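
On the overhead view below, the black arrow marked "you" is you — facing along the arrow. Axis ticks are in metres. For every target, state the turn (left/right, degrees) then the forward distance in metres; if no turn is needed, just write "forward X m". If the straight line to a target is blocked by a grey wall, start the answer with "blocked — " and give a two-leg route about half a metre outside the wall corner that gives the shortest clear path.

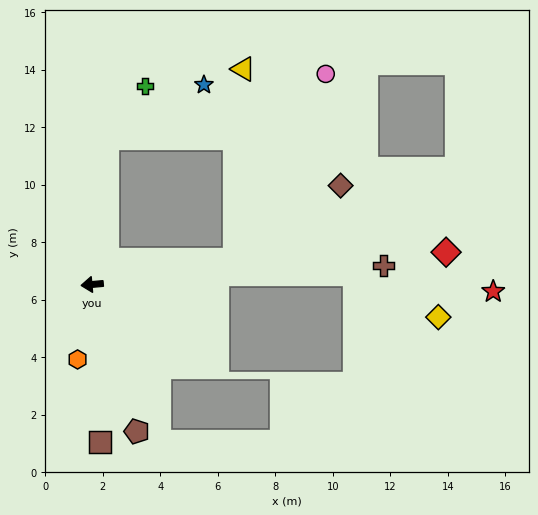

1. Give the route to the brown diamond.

blocked — turn right 175°, forward 5.0 m, then turn left 25°, forward 4.5 m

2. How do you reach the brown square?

turn left 88°, forward 5.5 m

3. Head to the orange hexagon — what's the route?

turn left 74°, forward 2.7 m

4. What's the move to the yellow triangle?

blocked — turn right 175°, forward 5.0 m, then turn left 77°, forward 6.6 m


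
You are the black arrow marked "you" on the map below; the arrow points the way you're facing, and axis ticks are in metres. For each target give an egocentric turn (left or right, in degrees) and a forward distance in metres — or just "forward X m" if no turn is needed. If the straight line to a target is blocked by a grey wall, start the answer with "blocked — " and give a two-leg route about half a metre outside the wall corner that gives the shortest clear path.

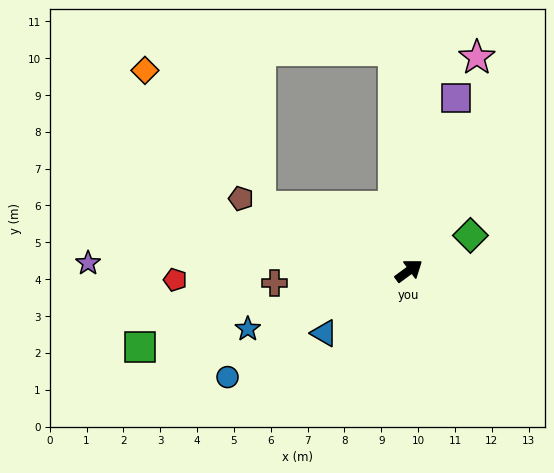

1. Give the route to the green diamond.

turn right 6°, forward 1.9 m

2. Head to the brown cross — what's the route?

turn left 149°, forward 3.7 m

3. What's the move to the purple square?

turn left 38°, forward 4.9 m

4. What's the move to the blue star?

turn left 164°, forward 4.6 m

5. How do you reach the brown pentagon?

turn left 120°, forward 5.0 m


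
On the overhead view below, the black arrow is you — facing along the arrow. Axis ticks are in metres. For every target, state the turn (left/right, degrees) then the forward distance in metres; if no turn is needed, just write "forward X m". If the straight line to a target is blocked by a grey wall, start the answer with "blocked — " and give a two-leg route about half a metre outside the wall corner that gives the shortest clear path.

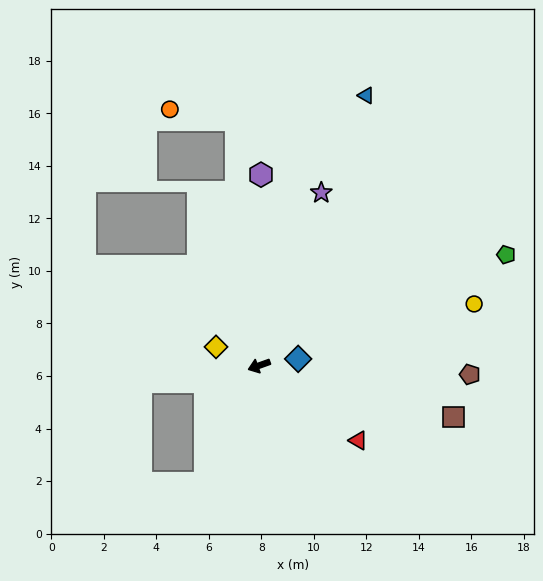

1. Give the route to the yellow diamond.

turn right 43°, forward 1.8 m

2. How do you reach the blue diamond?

turn left 170°, forward 1.5 m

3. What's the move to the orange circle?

blocked — turn right 104°, forward 9.4 m, then turn left 75°, forward 2.6 m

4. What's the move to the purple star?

turn right 129°, forward 7.0 m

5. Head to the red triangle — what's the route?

turn left 123°, forward 4.7 m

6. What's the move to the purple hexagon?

turn right 110°, forward 7.3 m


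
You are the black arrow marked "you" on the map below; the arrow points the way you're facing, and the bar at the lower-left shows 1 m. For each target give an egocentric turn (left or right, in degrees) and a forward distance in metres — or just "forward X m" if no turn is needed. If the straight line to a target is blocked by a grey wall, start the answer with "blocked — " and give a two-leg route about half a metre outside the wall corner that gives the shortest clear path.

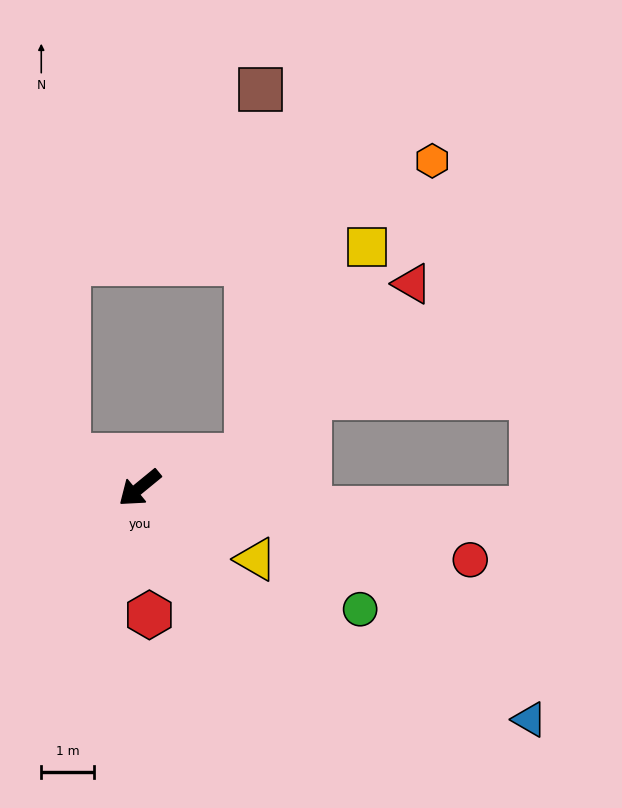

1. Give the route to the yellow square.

blocked — turn left 158°, forward 2.1 m, then turn left 43°, forward 4.6 m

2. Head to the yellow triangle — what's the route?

turn left 109°, forward 2.6 m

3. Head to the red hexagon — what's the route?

turn left 55°, forward 2.4 m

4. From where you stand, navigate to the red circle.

turn left 128°, forward 6.4 m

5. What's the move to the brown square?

blocked — turn left 158°, forward 2.1 m, then turn left 70°, forward 7.0 m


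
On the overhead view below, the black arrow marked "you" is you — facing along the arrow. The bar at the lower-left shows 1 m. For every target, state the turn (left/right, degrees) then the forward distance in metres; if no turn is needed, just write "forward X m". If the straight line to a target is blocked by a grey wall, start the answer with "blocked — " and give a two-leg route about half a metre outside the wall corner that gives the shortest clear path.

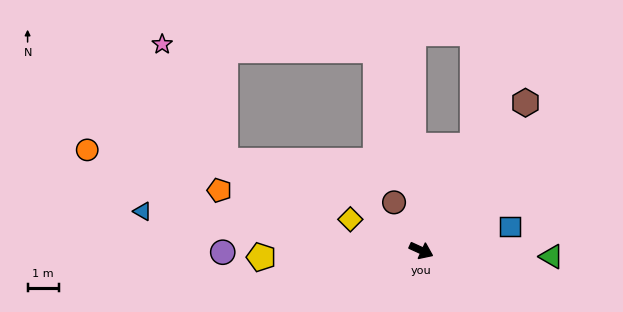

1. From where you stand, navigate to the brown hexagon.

turn left 79°, forward 5.8 m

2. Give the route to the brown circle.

turn left 144°, forward 1.8 m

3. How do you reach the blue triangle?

turn right 163°, forward 9.1 m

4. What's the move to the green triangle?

turn left 22°, forward 4.2 m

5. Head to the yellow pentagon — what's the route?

turn right 153°, forward 5.2 m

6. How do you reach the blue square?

turn left 40°, forward 3.0 m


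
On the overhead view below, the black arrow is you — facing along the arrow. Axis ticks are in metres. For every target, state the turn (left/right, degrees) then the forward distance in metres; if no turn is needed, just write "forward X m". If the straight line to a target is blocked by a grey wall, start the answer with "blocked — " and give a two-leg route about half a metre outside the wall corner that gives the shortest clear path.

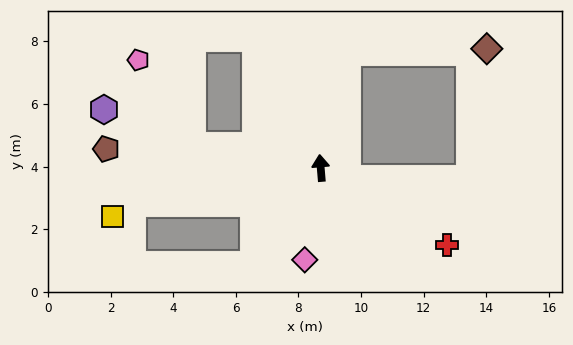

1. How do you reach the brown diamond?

blocked — turn right 18°, forward 3.8 m, then turn right 75°, forward 4.4 m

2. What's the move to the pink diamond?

turn left 165°, forward 3.0 m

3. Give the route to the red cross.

turn right 126°, forward 4.7 m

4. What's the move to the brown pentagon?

turn left 80°, forward 6.9 m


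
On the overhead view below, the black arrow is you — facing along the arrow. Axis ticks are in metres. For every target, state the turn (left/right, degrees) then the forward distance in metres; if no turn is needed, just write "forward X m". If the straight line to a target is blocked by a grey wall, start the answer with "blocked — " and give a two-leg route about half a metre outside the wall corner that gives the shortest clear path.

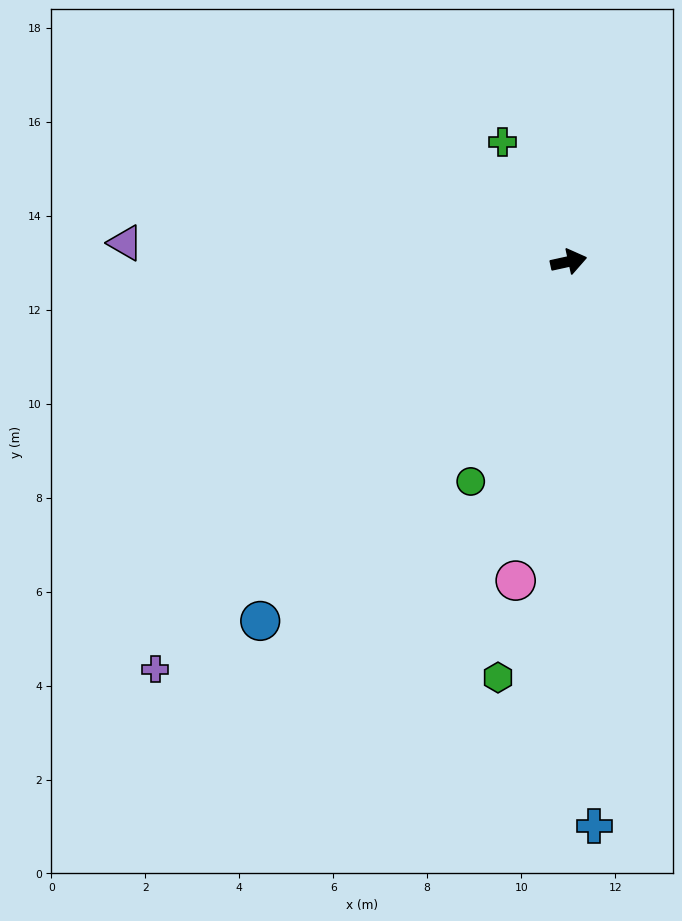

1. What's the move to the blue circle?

turn right 143°, forward 10.1 m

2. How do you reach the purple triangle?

turn left 165°, forward 9.4 m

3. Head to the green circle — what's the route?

turn right 126°, forward 5.1 m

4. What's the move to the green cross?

turn left 107°, forward 2.9 m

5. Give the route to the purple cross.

turn right 148°, forward 12.4 m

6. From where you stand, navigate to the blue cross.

turn right 100°, forward 12.0 m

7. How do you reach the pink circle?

turn right 112°, forward 6.9 m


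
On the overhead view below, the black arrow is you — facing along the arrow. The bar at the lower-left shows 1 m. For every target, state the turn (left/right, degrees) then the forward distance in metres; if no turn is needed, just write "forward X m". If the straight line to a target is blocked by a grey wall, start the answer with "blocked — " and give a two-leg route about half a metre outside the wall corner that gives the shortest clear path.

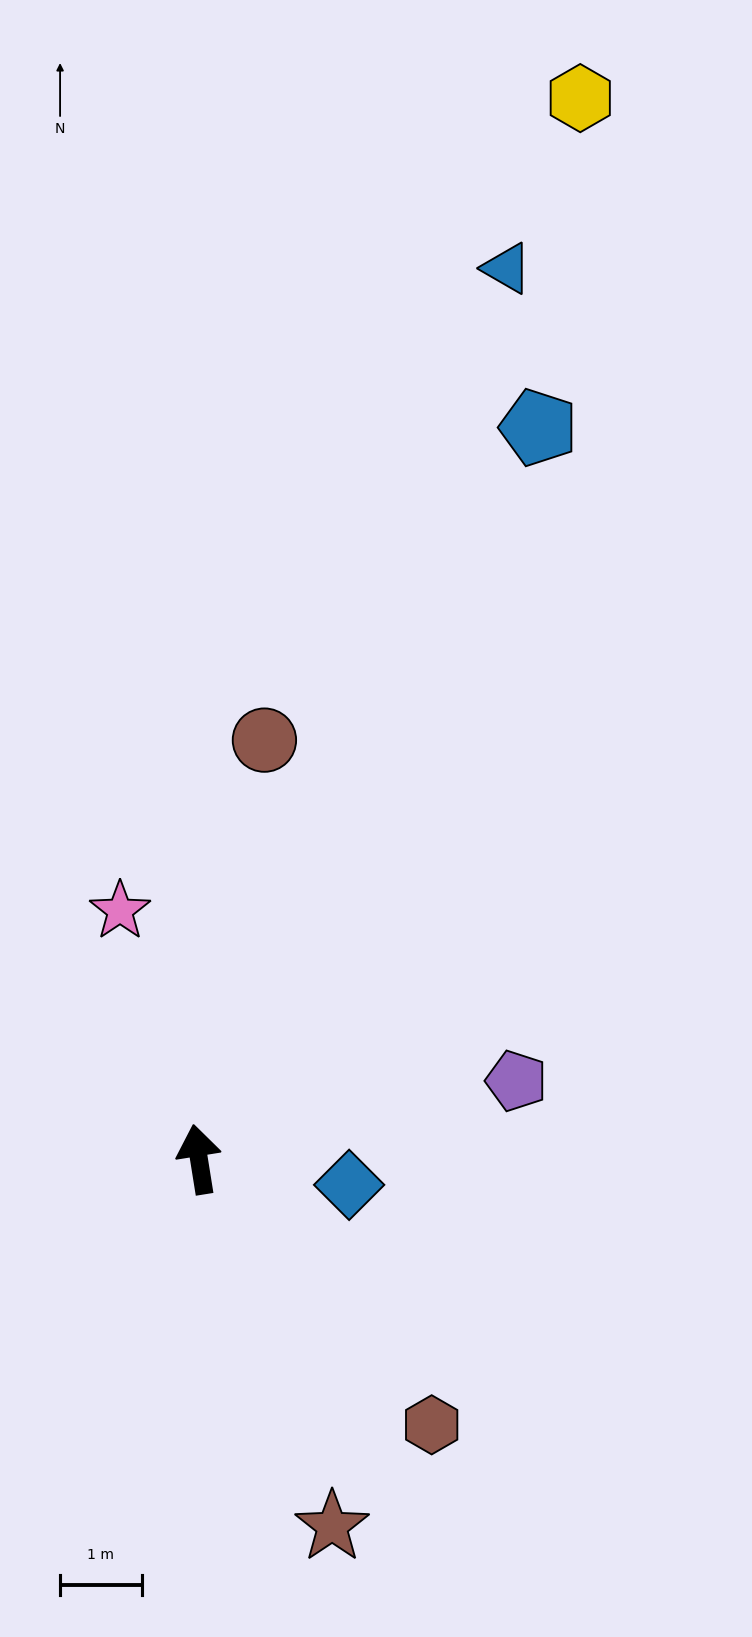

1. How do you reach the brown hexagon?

turn right 148°, forward 4.3 m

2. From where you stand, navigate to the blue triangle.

turn right 28°, forward 11.6 m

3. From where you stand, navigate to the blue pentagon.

turn right 34°, forward 9.9 m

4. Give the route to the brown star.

turn right 169°, forward 4.8 m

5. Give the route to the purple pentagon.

turn right 85°, forward 4.0 m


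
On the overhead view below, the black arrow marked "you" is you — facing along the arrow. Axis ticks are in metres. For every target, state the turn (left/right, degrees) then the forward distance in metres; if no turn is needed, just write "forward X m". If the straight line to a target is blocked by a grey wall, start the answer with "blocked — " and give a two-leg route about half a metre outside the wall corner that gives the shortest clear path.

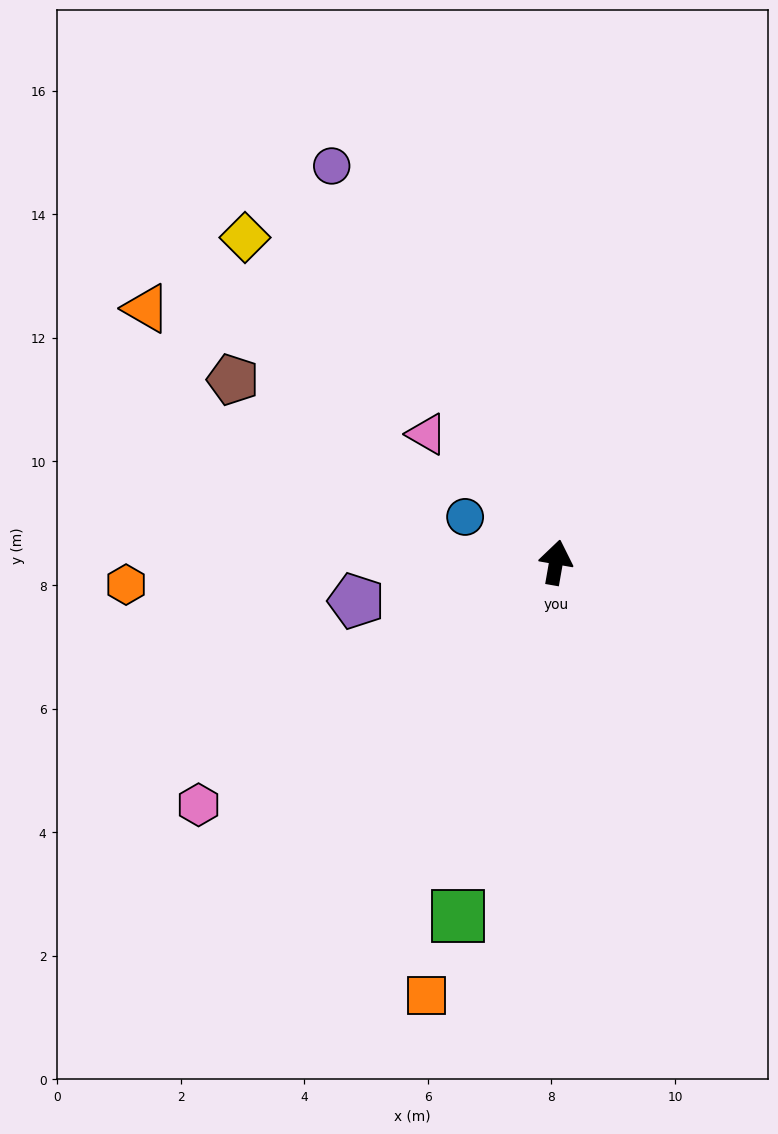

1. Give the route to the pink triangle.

turn left 55°, forward 2.9 m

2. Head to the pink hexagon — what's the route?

turn left 134°, forward 7.0 m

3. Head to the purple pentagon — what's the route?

turn left 111°, forward 3.3 m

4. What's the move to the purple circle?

turn left 39°, forward 7.4 m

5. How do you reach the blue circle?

turn left 73°, forward 1.6 m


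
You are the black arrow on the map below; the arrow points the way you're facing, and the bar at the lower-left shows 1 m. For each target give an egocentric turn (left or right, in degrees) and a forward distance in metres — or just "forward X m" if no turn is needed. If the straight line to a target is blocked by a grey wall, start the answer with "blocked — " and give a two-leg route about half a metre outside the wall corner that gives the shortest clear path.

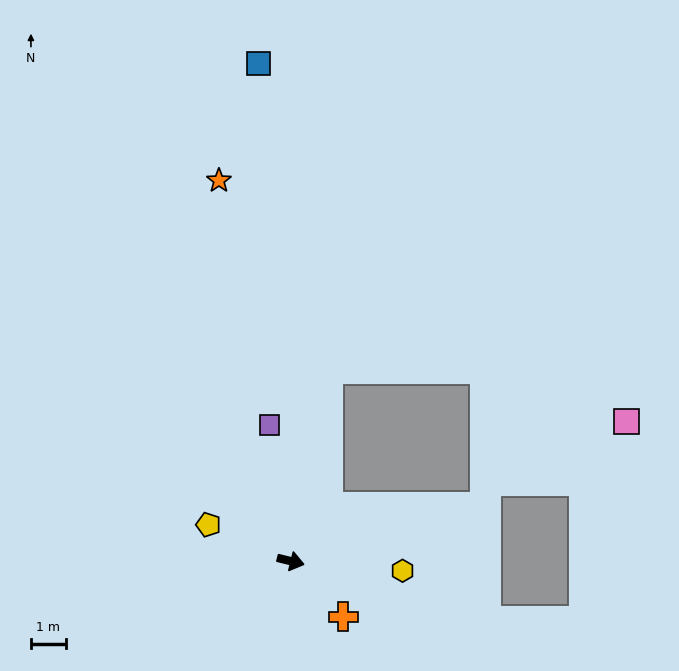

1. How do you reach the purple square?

turn left 113°, forward 3.9 m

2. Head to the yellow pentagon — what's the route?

turn left 170°, forward 2.6 m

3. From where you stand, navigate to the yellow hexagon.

turn left 9°, forward 3.2 m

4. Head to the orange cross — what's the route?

turn right 33°, forward 2.2 m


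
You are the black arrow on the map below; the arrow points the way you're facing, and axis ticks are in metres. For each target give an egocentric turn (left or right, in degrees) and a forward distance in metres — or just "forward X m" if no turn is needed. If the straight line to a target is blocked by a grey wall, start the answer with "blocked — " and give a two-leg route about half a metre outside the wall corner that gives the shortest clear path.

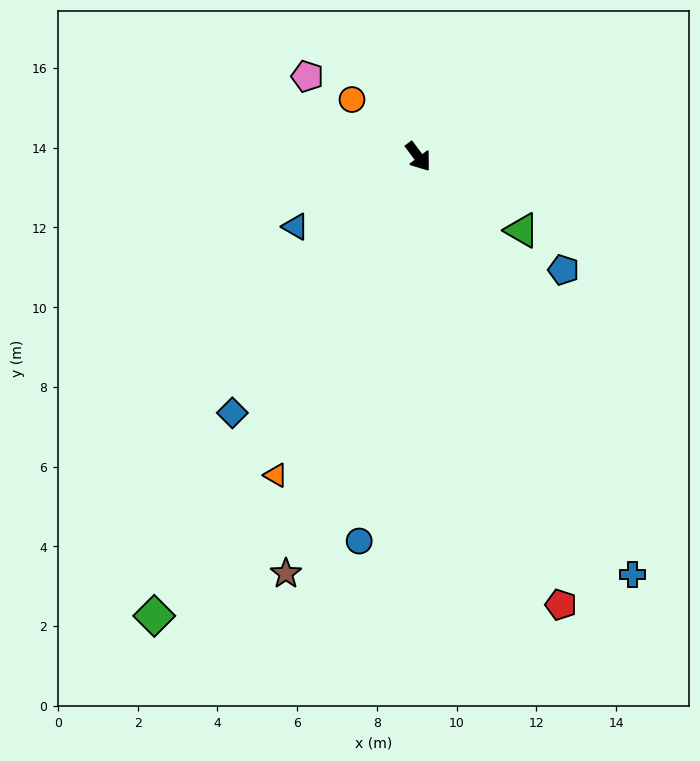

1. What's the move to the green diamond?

turn right 67°, forward 13.3 m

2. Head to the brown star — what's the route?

turn right 54°, forward 11.0 m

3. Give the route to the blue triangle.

turn right 97°, forward 3.5 m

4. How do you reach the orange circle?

turn right 168°, forward 2.2 m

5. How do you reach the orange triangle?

turn right 61°, forward 8.8 m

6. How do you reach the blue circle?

turn right 46°, forward 9.8 m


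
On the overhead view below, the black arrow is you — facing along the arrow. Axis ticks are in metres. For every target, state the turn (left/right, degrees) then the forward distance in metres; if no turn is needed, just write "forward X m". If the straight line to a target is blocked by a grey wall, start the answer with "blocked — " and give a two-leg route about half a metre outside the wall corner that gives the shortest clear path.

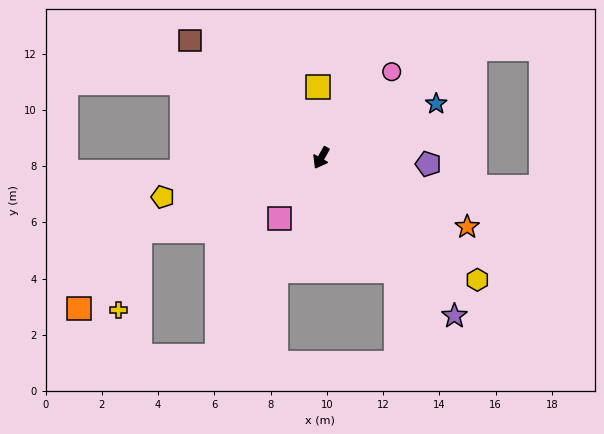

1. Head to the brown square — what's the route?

turn right 103°, forward 6.2 m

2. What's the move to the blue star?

turn left 144°, forward 4.5 m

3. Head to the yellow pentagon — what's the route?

turn right 47°, forward 5.8 m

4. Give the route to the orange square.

blocked — turn right 39°, forward 6.9 m, then turn left 30°, forward 3.5 m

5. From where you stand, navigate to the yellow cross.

blocked — turn right 39°, forward 6.9 m, then turn left 53°, forward 2.9 m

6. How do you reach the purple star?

turn left 69°, forward 7.4 m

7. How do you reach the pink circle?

turn left 170°, forward 4.0 m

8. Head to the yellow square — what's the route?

turn right 148°, forward 2.5 m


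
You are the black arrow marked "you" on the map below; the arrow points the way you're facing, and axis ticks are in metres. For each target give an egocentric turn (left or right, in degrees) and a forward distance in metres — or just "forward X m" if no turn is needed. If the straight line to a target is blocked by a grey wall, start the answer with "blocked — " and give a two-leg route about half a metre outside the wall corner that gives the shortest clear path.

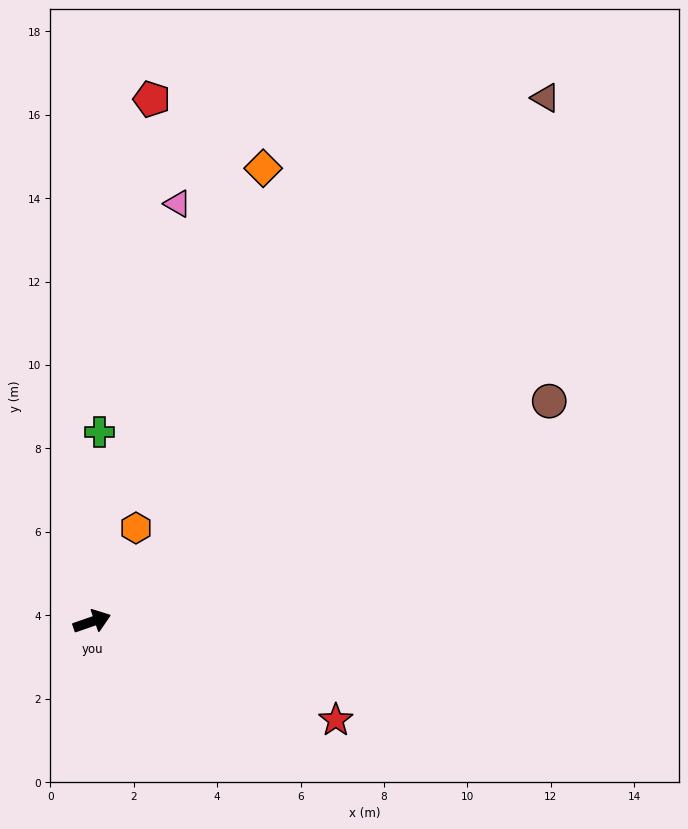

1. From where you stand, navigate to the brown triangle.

turn left 30°, forward 16.6 m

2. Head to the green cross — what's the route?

turn left 69°, forward 4.5 m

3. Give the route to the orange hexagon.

turn left 46°, forward 2.5 m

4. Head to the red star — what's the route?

turn right 41°, forward 6.3 m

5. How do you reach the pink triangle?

turn left 59°, forward 10.2 m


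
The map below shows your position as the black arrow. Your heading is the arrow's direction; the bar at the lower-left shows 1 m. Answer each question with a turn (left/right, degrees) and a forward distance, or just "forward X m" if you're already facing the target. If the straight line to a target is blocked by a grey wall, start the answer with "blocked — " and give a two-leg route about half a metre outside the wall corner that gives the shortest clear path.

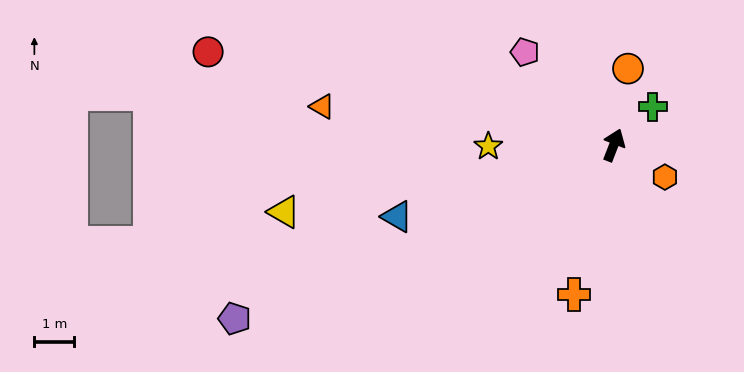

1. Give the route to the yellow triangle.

turn left 123°, forward 8.4 m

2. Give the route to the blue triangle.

turn left 130°, forward 5.7 m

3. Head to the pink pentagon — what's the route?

turn left 65°, forward 3.2 m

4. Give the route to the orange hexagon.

turn right 101°, forward 1.5 m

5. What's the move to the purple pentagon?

turn left 136°, forward 10.5 m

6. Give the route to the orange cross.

turn right 174°, forward 3.9 m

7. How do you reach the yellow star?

turn left 112°, forward 3.1 m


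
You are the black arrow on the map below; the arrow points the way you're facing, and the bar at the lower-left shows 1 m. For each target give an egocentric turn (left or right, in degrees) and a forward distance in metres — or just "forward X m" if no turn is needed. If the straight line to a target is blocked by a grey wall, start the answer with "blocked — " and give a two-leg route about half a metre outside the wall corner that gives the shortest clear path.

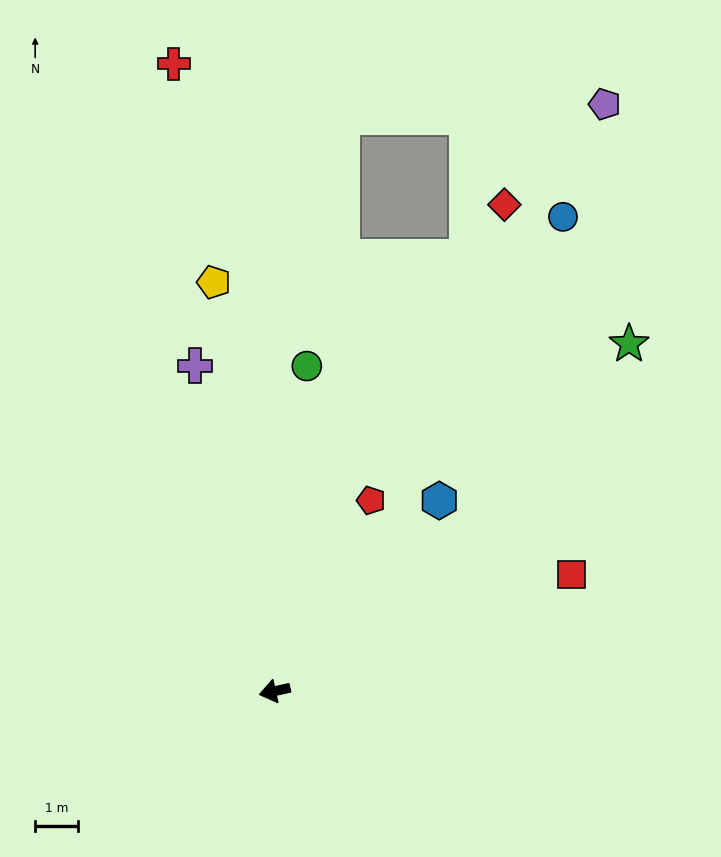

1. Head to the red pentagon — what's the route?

turn right 129°, forward 5.0 m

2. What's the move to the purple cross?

turn right 89°, forward 7.9 m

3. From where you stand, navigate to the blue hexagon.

turn right 143°, forward 5.9 m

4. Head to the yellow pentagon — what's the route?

turn right 94°, forward 9.7 m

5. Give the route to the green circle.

turn right 108°, forward 7.7 m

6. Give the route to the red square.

turn right 171°, forward 7.5 m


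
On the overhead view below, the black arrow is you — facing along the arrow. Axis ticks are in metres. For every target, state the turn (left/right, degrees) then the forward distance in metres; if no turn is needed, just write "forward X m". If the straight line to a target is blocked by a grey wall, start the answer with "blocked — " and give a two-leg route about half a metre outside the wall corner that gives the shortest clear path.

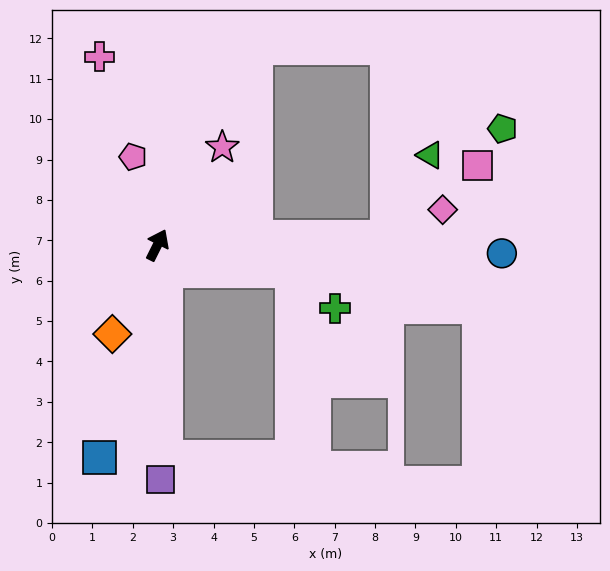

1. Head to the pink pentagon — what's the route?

turn left 42°, forward 2.3 m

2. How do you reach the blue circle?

turn right 65°, forward 8.5 m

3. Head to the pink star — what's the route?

turn right 7°, forward 2.9 m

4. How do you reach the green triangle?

blocked — turn right 62°, forward 5.7 m, then turn left 60°, forward 2.3 m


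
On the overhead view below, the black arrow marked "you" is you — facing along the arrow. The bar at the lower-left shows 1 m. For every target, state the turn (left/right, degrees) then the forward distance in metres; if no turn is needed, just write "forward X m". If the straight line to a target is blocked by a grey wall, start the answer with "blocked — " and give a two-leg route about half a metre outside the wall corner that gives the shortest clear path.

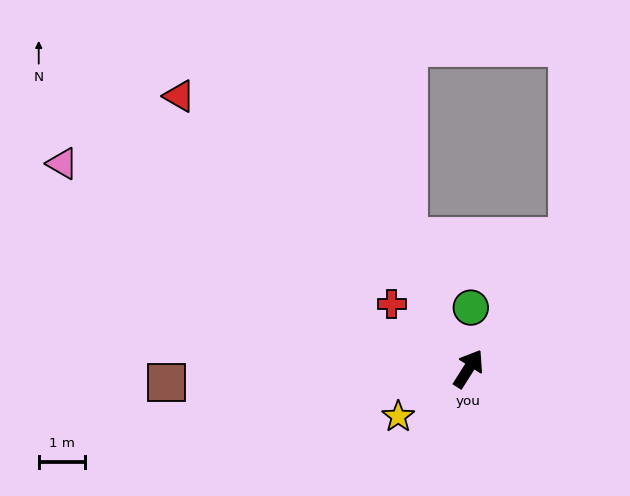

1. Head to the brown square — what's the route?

turn left 125°, forward 6.5 m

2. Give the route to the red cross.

turn left 82°, forward 2.2 m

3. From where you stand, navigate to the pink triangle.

turn left 96°, forward 9.8 m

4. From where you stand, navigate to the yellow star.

turn left 157°, forward 1.8 m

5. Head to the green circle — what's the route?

turn left 30°, forward 1.3 m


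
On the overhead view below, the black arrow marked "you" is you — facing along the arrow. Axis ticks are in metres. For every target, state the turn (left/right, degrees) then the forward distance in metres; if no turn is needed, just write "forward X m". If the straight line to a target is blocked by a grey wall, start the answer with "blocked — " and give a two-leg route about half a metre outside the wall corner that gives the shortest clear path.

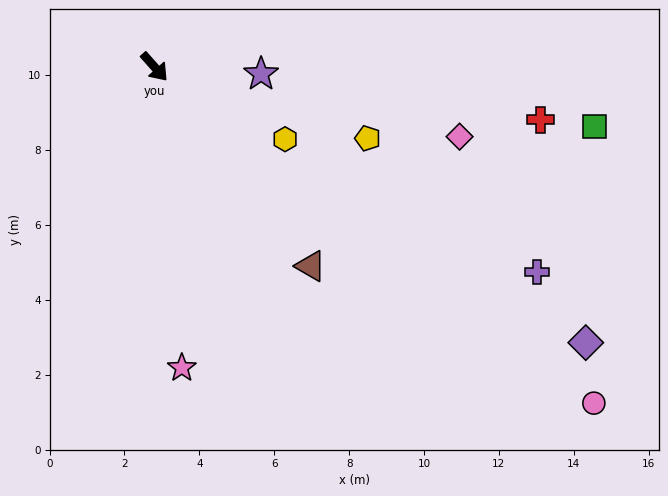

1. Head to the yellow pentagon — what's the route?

turn left 30°, forward 6.0 m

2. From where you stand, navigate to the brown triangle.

turn right 3°, forward 6.8 m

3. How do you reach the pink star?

turn right 36°, forward 8.1 m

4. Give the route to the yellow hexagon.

turn left 19°, forward 4.0 m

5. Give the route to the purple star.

turn left 45°, forward 2.9 m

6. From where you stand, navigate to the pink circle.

turn left 11°, forward 14.8 m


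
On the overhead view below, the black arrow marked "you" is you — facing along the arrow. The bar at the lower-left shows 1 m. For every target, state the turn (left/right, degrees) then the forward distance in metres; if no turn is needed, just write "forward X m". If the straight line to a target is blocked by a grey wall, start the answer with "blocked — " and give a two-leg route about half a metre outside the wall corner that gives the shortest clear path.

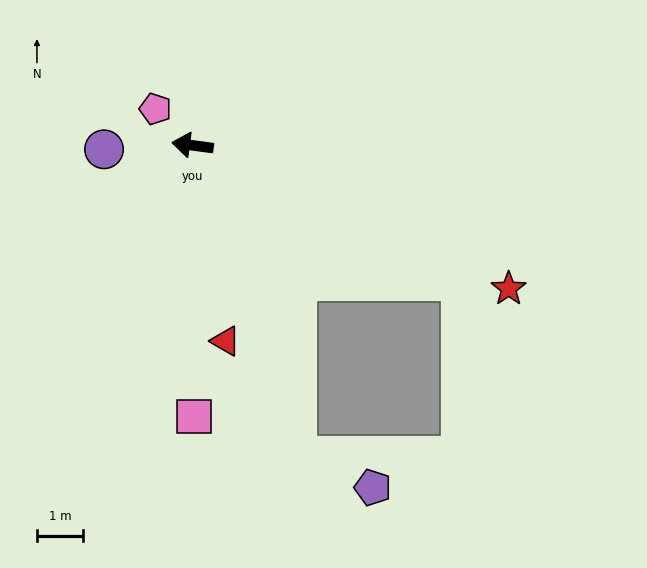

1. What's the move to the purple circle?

turn left 10°, forward 1.9 m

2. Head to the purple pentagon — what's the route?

blocked — turn left 116°, forward 7.1 m, then turn left 49°, forward 1.8 m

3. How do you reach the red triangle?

turn left 107°, forward 4.3 m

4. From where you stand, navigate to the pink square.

turn left 98°, forward 5.9 m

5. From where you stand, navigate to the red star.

turn left 163°, forward 7.5 m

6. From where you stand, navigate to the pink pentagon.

turn right 37°, forward 1.1 m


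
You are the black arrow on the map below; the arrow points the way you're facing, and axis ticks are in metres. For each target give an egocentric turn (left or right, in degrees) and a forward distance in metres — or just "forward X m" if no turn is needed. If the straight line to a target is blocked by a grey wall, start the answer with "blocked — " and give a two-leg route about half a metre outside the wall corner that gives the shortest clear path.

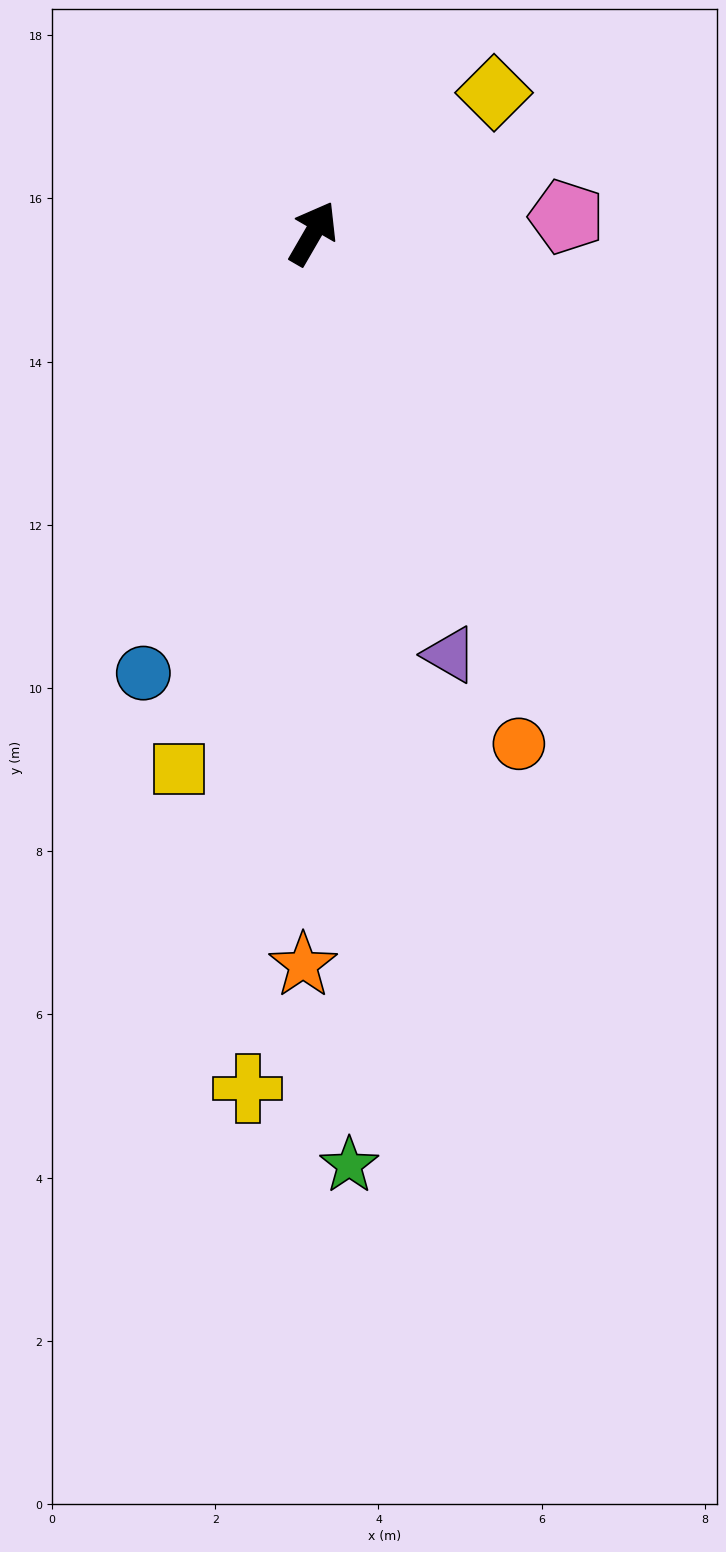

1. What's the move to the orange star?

turn right 151°, forward 9.0 m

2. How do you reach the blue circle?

turn right 171°, forward 5.8 m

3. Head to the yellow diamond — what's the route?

turn right 22°, forward 2.8 m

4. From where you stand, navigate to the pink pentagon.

turn right 56°, forward 3.1 m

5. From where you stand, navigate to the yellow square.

turn right 164°, forward 6.8 m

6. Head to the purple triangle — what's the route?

turn right 132°, forward 5.4 m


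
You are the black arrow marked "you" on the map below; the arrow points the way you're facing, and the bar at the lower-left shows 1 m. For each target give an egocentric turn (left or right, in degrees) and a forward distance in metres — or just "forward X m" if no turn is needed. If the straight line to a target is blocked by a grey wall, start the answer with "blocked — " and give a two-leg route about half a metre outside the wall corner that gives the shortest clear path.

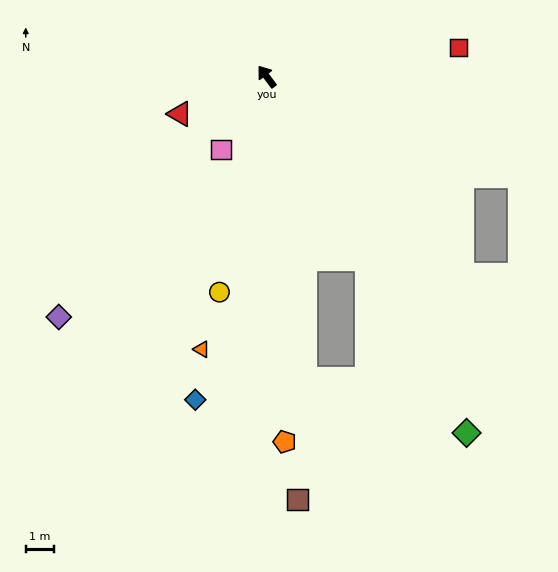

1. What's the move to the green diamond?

turn left 172°, forward 14.6 m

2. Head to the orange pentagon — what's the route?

turn left 146°, forward 13.1 m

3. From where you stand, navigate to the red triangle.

turn left 76°, forward 3.4 m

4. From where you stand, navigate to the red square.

turn right 118°, forward 6.9 m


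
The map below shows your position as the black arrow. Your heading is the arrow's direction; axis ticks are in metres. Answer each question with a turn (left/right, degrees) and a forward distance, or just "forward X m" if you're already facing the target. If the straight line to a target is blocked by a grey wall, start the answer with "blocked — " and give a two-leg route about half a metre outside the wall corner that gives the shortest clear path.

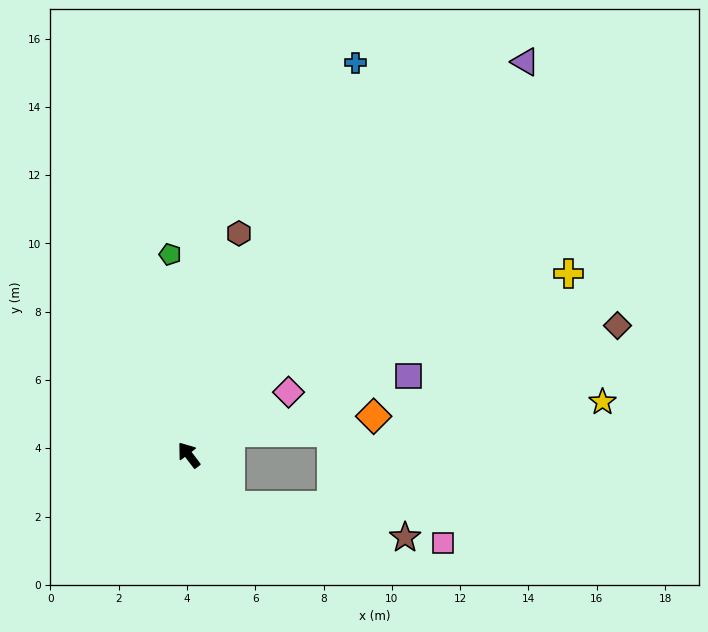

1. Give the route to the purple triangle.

turn right 78°, forward 15.2 m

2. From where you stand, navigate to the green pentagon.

turn right 32°, forward 5.9 m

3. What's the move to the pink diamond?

turn right 95°, forward 3.5 m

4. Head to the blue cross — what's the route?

turn right 60°, forward 12.5 m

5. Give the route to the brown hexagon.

turn right 50°, forward 6.7 m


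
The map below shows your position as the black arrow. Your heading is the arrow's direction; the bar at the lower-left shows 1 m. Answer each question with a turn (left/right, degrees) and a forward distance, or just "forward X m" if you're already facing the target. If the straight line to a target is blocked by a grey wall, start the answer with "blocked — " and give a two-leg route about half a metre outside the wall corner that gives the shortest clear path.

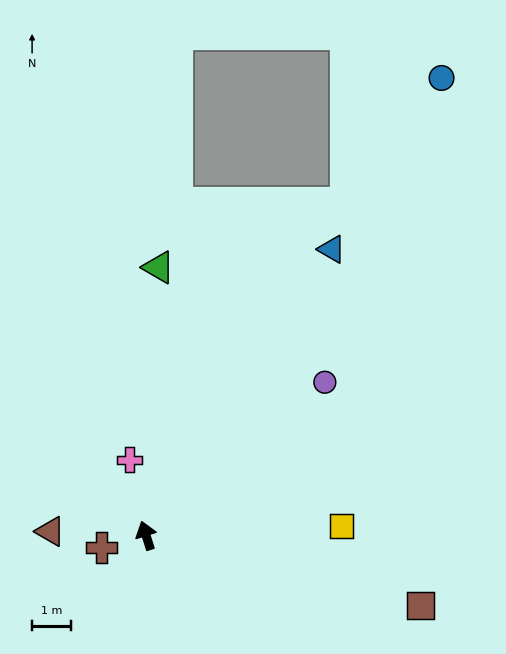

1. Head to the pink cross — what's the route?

turn right 5°, forward 2.0 m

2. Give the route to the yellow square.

turn right 105°, forward 5.1 m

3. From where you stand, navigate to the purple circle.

turn right 67°, forward 6.1 m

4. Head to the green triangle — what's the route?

turn right 20°, forward 7.0 m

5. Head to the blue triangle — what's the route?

turn right 50°, forward 8.8 m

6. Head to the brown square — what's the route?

turn right 122°, forward 7.3 m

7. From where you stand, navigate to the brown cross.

turn left 88°, forward 1.2 m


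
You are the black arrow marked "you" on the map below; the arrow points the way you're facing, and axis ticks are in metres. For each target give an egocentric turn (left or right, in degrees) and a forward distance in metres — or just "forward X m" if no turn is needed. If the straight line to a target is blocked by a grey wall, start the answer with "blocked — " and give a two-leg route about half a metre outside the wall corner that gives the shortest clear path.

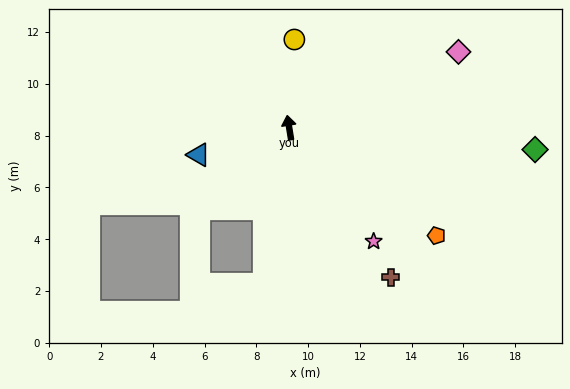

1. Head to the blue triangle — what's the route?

turn left 98°, forward 3.7 m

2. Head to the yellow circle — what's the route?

turn right 13°, forward 3.4 m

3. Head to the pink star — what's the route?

turn right 153°, forward 5.5 m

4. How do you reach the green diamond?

turn right 104°, forward 9.5 m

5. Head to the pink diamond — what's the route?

turn right 75°, forward 7.2 m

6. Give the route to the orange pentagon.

turn right 135°, forward 7.1 m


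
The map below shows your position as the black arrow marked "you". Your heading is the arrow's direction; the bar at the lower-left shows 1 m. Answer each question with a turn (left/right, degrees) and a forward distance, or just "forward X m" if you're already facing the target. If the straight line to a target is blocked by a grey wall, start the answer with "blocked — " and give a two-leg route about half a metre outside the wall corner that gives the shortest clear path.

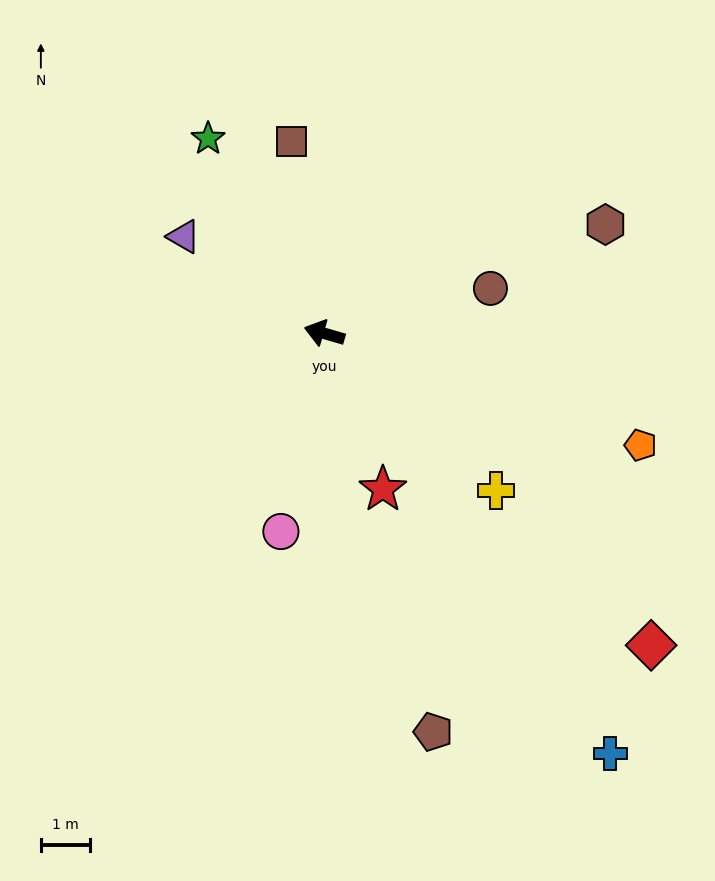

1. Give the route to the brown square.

turn right 64°, forward 3.9 m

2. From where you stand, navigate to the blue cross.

turn left 140°, forward 10.2 m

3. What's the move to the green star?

turn right 43°, forward 4.6 m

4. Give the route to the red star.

turn left 127°, forward 3.4 m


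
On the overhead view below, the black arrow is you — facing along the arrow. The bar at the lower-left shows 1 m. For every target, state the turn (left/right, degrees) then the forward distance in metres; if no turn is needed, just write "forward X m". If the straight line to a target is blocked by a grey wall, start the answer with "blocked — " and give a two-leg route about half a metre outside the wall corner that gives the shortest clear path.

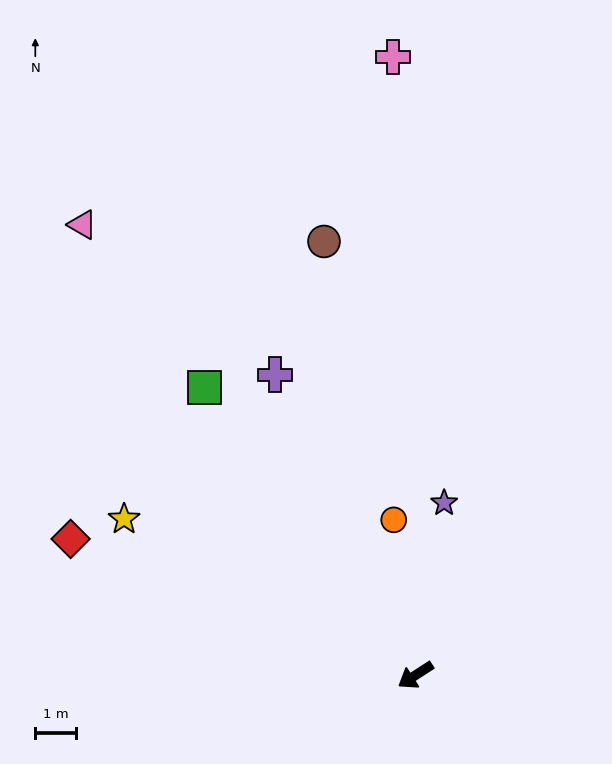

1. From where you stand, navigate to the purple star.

turn right 132°, forward 4.2 m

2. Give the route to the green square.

turn right 87°, forward 8.7 m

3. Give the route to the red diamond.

turn right 54°, forward 9.0 m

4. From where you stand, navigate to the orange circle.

turn right 115°, forward 3.8 m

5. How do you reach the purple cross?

turn right 98°, forward 8.1 m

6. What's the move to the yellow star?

turn right 61°, forward 8.0 m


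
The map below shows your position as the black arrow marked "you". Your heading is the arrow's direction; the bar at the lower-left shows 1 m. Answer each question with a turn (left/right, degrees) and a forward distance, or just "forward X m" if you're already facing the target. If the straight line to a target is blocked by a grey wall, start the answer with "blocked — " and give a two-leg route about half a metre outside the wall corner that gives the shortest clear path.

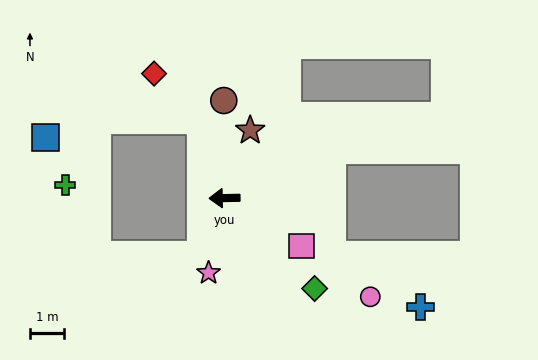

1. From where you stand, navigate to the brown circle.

turn right 91°, forward 2.8 m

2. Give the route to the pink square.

turn left 147°, forward 2.6 m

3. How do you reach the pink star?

turn left 77°, forward 2.2 m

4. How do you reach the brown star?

turn right 112°, forward 2.1 m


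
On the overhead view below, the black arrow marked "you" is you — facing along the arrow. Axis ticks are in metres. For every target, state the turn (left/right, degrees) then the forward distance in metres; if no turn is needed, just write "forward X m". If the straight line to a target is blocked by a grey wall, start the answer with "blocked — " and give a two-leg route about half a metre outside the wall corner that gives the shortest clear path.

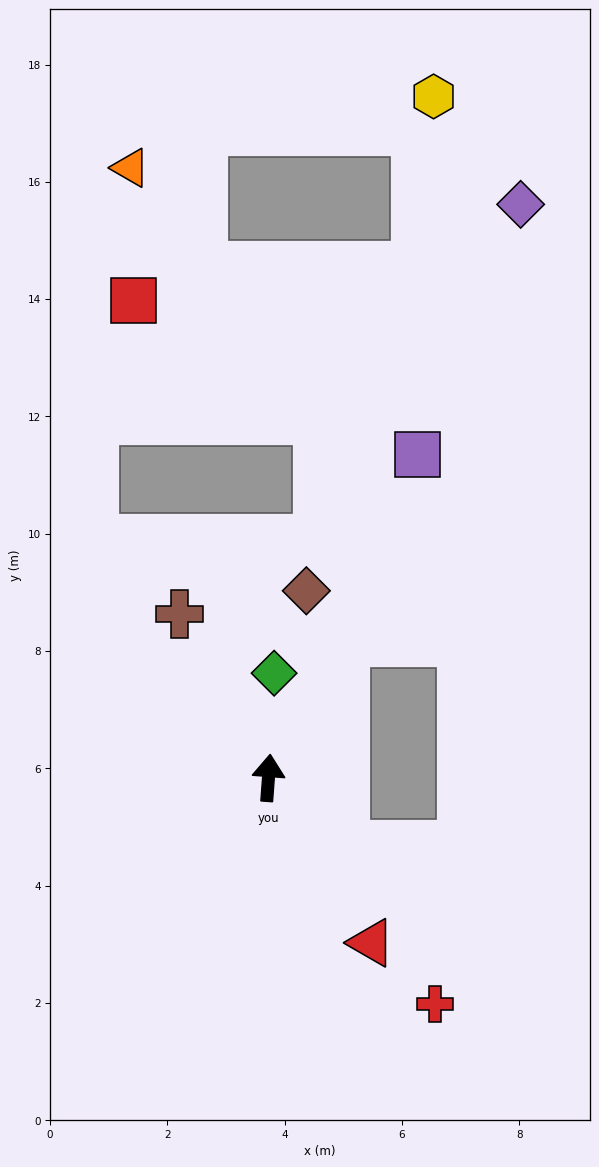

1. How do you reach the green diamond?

forward 1.8 m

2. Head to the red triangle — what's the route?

turn right 144°, forward 3.3 m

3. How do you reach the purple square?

turn right 21°, forward 6.1 m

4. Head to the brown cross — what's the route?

turn left 33°, forward 3.2 m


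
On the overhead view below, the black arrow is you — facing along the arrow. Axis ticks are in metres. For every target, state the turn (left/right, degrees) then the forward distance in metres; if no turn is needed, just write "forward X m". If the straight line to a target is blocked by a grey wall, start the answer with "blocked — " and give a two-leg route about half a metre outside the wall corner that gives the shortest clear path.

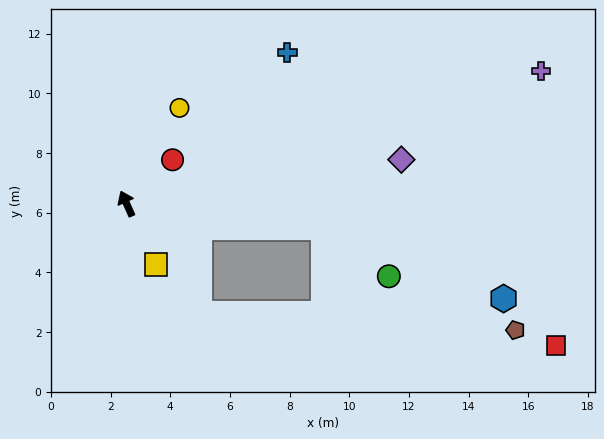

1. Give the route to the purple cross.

turn right 96°, forward 14.6 m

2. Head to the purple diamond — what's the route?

turn right 105°, forward 9.3 m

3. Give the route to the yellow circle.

turn right 53°, forward 3.7 m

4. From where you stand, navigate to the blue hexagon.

blocked — turn right 121°, forward 6.6 m, then turn right 15°, forward 6.5 m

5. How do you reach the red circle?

turn right 71°, forward 2.1 m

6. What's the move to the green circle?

blocked — turn right 121°, forward 6.6 m, then turn right 30°, forward 2.7 m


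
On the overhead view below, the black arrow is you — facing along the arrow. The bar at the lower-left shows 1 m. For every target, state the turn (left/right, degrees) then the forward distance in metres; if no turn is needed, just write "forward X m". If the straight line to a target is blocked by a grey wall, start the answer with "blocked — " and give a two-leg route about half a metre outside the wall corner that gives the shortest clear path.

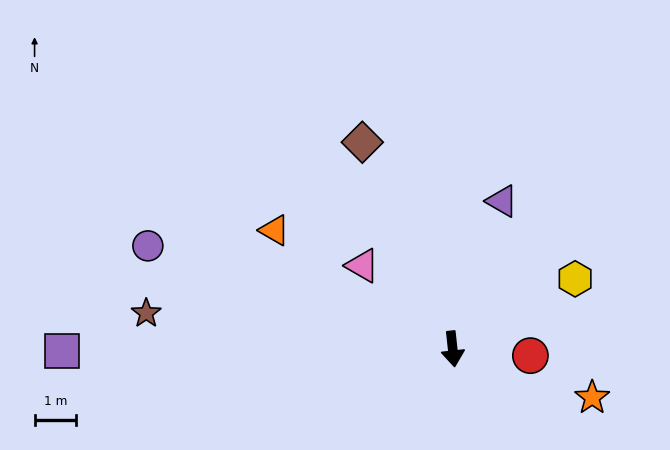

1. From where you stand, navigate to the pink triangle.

turn right 139°, forward 3.0 m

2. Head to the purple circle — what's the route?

turn right 115°, forward 7.7 m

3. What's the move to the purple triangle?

turn left 155°, forward 3.8 m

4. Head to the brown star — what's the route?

turn right 103°, forward 7.4 m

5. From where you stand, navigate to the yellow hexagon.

turn left 114°, forward 3.4 m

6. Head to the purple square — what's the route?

turn right 96°, forward 9.4 m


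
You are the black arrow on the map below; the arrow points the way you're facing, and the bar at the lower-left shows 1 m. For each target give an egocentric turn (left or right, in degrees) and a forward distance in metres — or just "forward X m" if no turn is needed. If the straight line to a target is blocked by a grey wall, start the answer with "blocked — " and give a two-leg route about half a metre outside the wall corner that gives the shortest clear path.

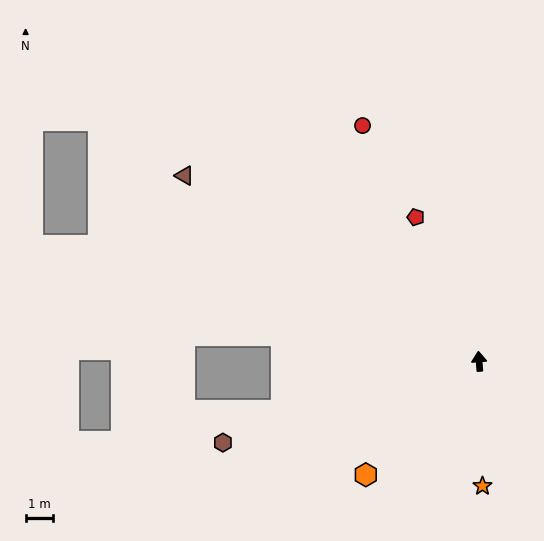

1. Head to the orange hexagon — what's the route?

turn left 131°, forward 6.0 m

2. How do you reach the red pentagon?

turn left 19°, forward 5.8 m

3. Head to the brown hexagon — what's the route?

turn left 103°, forward 10.0 m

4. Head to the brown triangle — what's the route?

turn left 53°, forward 12.9 m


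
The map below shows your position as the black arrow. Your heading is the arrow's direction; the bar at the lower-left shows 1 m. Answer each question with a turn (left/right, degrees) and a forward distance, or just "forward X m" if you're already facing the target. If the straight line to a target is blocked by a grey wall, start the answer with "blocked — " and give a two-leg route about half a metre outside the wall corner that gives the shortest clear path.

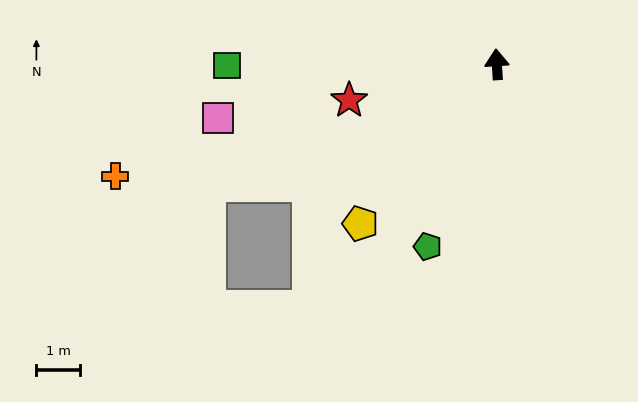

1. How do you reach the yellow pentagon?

turn left 136°, forward 4.8 m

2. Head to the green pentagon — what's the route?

turn left 156°, forward 4.5 m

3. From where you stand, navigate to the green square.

turn left 87°, forward 6.2 m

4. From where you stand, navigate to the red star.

turn left 100°, forward 3.5 m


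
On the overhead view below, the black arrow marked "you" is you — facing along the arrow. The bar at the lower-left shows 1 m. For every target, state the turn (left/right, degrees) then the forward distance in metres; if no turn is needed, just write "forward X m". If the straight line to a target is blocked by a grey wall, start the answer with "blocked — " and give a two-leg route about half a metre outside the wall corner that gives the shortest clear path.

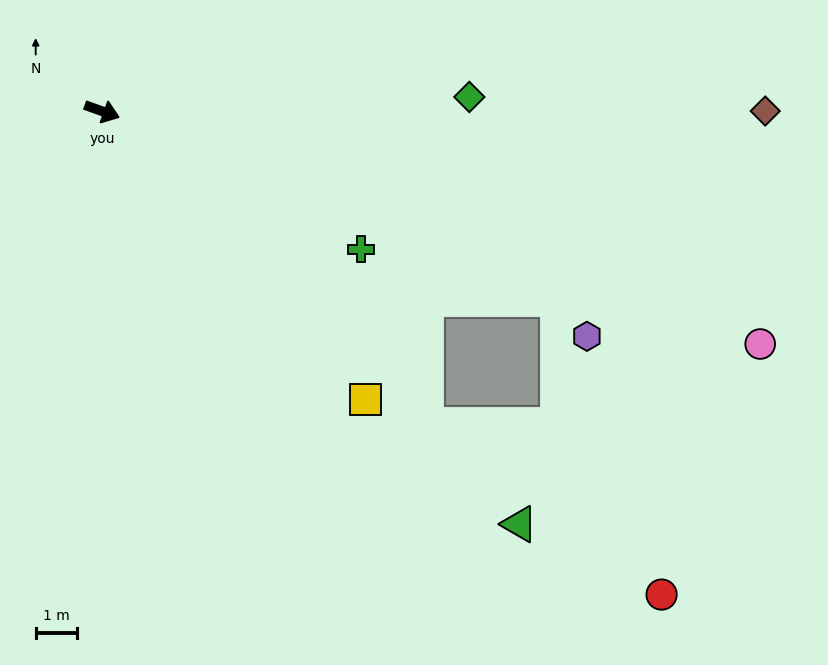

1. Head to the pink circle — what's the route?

forward 17.1 m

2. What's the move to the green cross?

turn right 8°, forward 7.2 m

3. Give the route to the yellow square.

turn right 28°, forward 9.5 m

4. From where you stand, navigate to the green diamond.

turn left 22°, forward 9.0 m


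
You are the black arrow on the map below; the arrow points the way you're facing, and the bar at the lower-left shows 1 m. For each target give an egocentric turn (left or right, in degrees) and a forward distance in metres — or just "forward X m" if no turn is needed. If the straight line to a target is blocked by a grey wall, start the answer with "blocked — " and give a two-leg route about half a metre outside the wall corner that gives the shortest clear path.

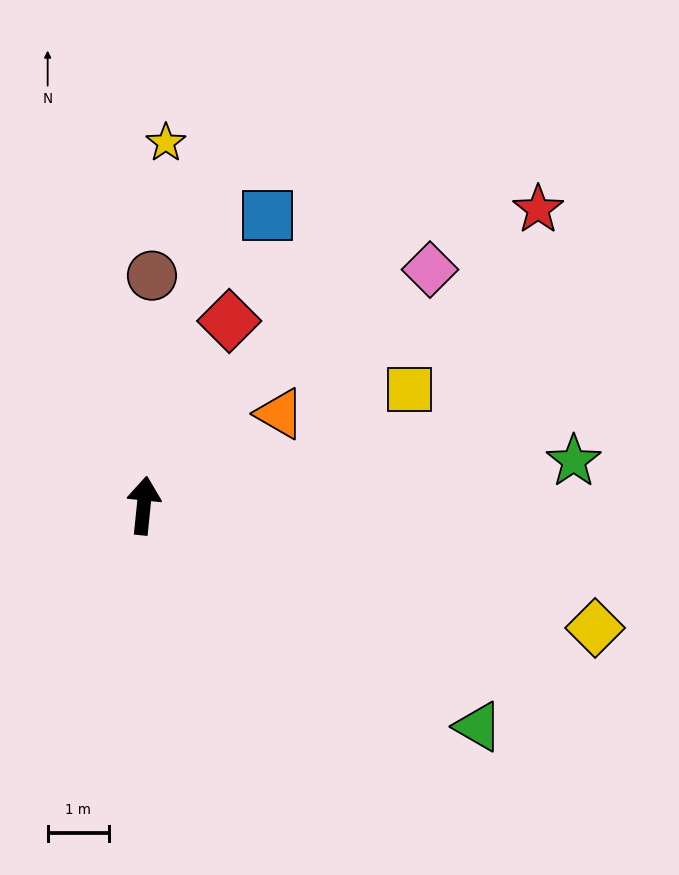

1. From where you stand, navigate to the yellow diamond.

turn right 99°, forward 7.6 m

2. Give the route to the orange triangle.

turn right 50°, forward 2.7 m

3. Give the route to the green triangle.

turn right 118°, forward 6.5 m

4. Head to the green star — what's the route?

turn right 78°, forward 7.0 m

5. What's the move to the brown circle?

turn left 4°, forward 3.7 m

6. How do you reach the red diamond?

turn right 19°, forward 3.3 m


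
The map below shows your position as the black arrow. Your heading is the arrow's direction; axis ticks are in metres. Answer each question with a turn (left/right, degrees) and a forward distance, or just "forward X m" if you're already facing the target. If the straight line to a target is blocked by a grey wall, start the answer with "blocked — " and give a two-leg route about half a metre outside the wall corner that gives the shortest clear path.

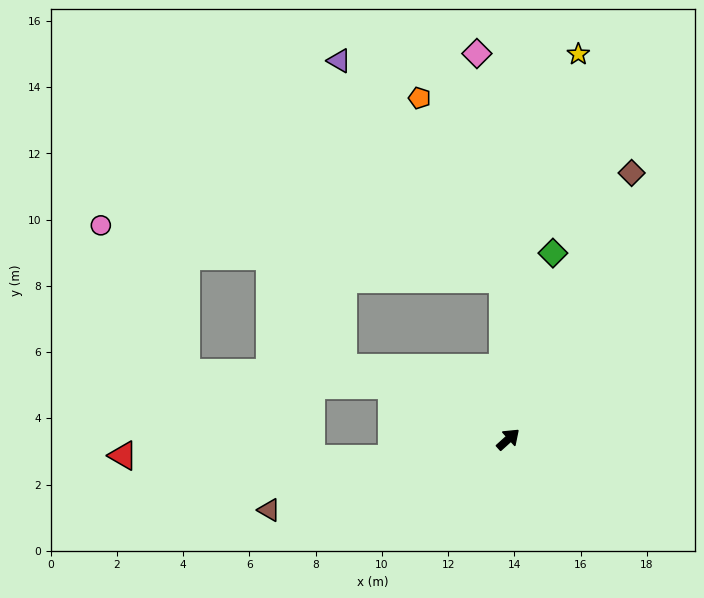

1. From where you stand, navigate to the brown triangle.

turn left 154°, forward 7.5 m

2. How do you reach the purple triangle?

blocked — turn left 50°, forward 4.9 m, then turn left 35°, forward 8.2 m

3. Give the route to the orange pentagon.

blocked — turn left 50°, forward 4.9 m, then turn left 23°, forward 6.0 m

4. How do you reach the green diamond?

turn left 34°, forward 5.8 m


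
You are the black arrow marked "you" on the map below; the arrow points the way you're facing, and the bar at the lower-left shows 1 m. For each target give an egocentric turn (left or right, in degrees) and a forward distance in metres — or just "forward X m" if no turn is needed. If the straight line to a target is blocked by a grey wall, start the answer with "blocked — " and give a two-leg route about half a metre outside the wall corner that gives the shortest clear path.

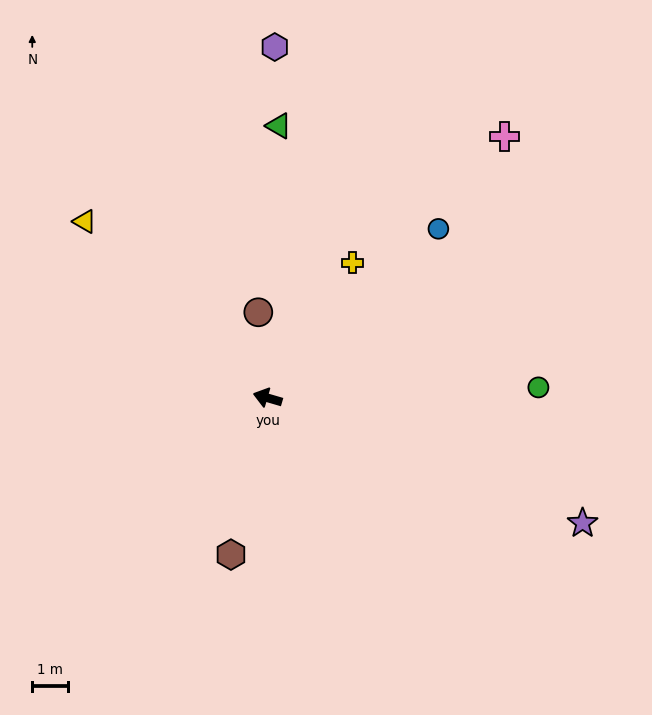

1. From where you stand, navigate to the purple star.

turn left 175°, forward 9.5 m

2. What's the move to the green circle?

turn right 162°, forward 7.6 m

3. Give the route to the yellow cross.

turn right 106°, forward 4.5 m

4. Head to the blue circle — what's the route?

turn right 119°, forward 6.7 m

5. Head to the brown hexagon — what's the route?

turn left 93°, forward 4.5 m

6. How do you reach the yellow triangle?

turn right 28°, forward 7.1 m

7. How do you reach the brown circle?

turn right 68°, forward 2.4 m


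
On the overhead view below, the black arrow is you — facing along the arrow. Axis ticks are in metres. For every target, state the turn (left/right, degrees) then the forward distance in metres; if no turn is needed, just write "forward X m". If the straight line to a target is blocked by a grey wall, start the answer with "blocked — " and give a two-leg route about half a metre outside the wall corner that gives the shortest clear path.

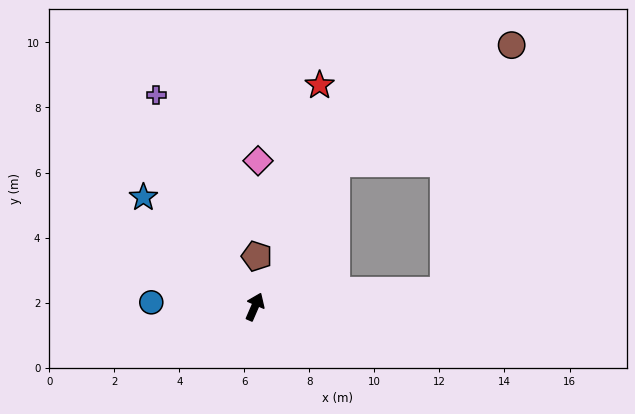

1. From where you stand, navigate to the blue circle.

turn left 111°, forward 3.2 m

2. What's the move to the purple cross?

turn left 48°, forward 7.2 m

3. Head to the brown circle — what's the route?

blocked — turn right 6°, forward 5.1 m, then turn right 27°, forward 6.5 m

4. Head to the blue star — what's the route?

turn left 69°, forward 4.8 m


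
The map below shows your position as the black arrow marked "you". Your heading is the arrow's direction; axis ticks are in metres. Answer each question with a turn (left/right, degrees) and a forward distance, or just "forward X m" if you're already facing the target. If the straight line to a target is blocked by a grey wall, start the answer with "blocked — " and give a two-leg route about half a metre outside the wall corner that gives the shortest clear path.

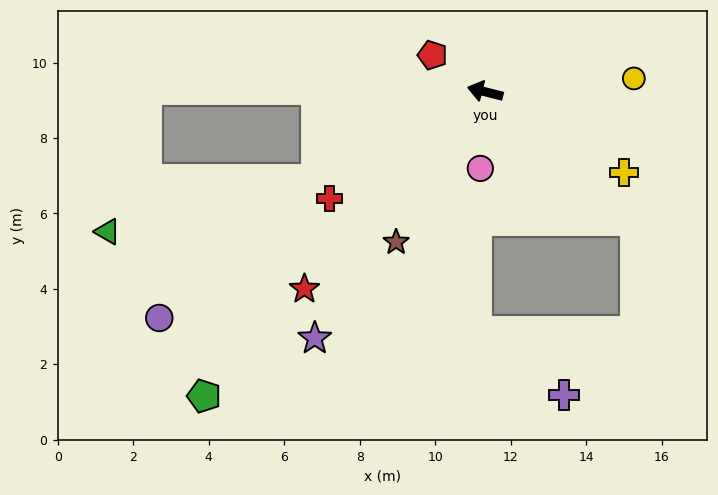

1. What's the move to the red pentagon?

turn right 21°, forward 1.7 m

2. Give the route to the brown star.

turn left 74°, forward 4.6 m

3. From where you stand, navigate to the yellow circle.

turn right 161°, forward 4.0 m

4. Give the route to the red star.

turn left 62°, forward 7.1 m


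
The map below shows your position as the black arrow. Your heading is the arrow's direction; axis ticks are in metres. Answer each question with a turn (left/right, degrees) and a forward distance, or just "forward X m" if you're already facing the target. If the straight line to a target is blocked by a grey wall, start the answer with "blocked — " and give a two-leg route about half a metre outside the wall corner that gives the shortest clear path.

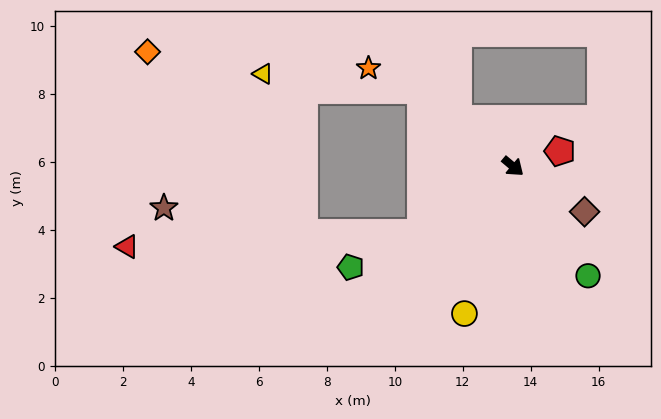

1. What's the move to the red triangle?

blocked — turn right 104°, forward 3.4 m, then turn right 33°, forward 8.7 m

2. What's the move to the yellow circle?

turn right 68°, forward 4.6 m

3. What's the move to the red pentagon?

turn left 58°, forward 1.5 m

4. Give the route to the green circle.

turn right 15°, forward 3.9 m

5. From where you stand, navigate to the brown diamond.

turn left 8°, forward 2.5 m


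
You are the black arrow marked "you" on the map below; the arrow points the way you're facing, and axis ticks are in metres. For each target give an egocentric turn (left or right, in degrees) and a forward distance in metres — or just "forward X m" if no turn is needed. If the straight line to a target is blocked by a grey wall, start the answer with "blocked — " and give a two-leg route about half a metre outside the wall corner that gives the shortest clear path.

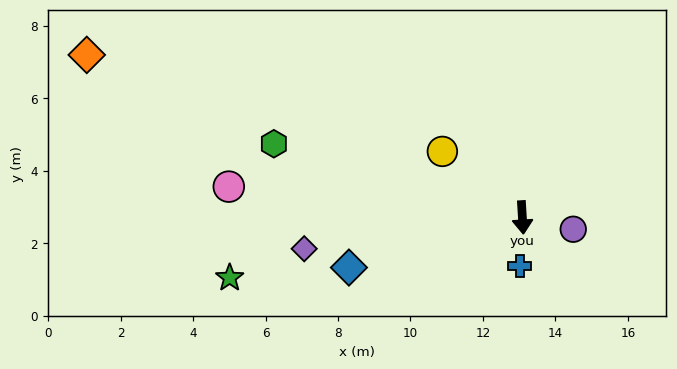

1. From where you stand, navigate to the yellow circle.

turn right 133°, forward 2.9 m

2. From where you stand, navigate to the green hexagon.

turn right 110°, forward 7.2 m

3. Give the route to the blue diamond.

turn right 77°, forward 5.0 m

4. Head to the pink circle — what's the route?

turn right 99°, forward 8.1 m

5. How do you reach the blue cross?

turn right 7°, forward 1.3 m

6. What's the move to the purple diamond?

turn right 85°, forward 6.1 m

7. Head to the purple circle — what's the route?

turn left 73°, forward 1.4 m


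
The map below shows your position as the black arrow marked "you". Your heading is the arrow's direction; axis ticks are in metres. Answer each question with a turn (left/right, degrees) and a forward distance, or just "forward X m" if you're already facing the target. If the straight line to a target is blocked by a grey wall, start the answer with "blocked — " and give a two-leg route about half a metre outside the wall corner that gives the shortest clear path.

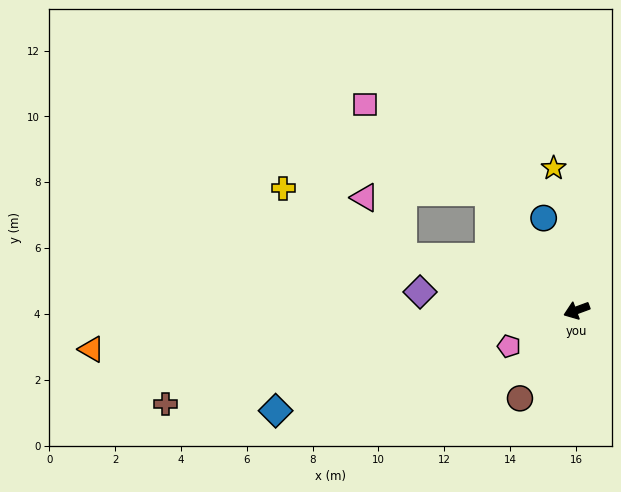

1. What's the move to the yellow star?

turn right 101°, forward 4.4 m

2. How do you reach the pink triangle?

blocked — turn right 37°, forward 5.5 m, then turn right 40°, forward 2.2 m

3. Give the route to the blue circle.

turn right 91°, forward 3.0 m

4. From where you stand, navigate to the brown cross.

turn right 7°, forward 12.8 m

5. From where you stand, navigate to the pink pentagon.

turn left 8°, forward 2.3 m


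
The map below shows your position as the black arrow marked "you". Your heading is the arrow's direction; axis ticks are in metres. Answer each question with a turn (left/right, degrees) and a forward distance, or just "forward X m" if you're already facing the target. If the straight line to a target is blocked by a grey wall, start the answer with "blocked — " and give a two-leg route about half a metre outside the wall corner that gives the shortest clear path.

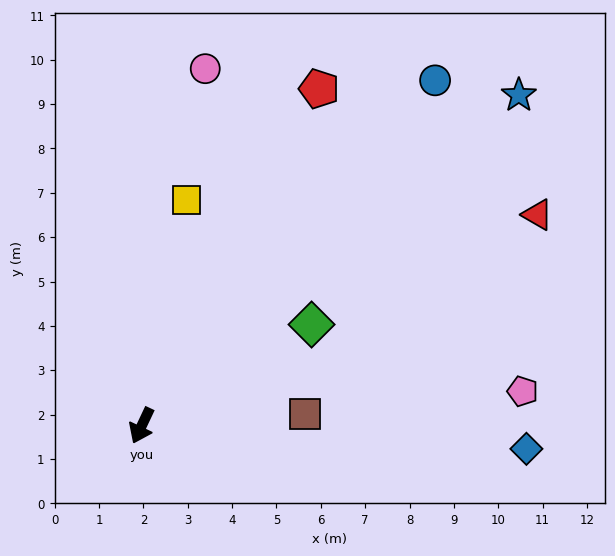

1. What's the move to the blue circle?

turn left 165°, forward 10.2 m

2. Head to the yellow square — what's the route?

turn right 166°, forward 5.2 m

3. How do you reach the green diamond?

turn left 146°, forward 4.5 m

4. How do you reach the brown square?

turn left 119°, forward 3.7 m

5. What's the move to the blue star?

turn left 156°, forward 11.3 m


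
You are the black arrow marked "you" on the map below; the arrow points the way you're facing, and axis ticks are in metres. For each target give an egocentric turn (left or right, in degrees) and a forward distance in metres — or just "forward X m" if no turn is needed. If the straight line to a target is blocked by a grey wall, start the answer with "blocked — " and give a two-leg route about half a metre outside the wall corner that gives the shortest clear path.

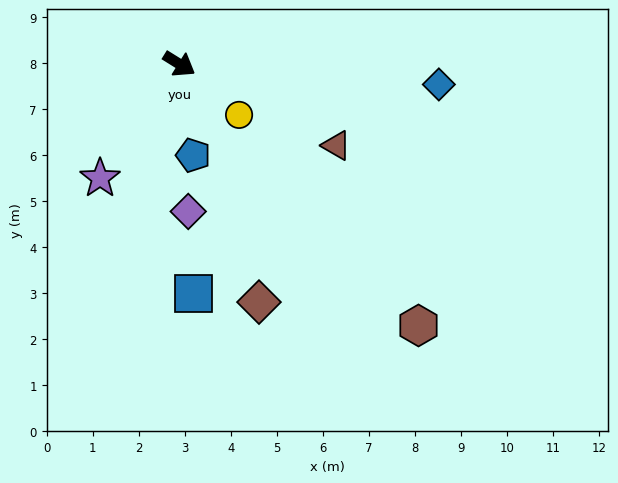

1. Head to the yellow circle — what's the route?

turn right 9°, forward 1.7 m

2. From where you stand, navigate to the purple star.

turn right 93°, forward 3.0 m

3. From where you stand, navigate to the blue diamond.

turn left 27°, forward 5.7 m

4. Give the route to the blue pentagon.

turn right 50°, forward 2.0 m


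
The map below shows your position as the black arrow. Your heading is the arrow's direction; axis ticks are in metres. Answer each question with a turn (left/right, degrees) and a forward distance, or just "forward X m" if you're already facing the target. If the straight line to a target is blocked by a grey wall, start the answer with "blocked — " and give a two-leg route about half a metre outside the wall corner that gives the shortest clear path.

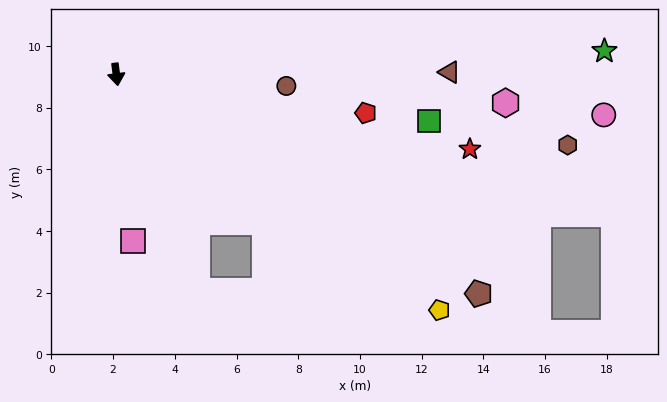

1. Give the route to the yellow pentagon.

turn left 47°, forward 13.0 m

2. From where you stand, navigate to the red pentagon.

turn left 74°, forward 8.2 m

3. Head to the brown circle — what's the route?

turn left 79°, forward 5.5 m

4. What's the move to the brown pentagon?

turn left 52°, forward 13.7 m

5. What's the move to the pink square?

forward 5.4 m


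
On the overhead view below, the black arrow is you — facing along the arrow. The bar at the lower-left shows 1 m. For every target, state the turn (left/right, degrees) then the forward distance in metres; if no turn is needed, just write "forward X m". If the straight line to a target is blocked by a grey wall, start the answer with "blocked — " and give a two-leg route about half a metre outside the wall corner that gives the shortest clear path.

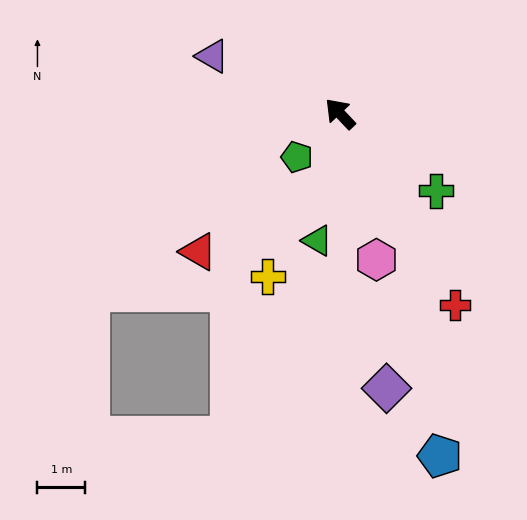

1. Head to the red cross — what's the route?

turn left 168°, forward 4.7 m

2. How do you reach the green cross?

turn right 172°, forward 2.6 m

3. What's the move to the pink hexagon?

turn left 151°, forward 3.2 m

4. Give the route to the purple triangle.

turn left 22°, forward 2.9 m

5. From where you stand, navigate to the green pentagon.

turn left 92°, forward 1.3 m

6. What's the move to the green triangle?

turn left 126°, forward 2.7 m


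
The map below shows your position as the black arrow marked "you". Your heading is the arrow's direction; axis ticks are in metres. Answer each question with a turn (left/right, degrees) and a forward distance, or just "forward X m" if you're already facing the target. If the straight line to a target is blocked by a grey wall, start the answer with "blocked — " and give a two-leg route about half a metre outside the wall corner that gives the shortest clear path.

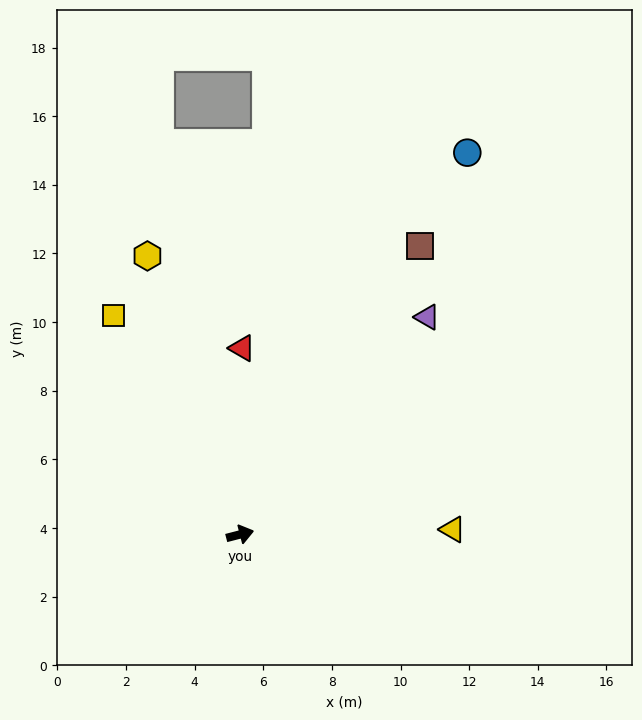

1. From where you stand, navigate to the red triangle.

turn left 75°, forward 5.4 m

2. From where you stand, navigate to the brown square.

turn left 44°, forward 9.9 m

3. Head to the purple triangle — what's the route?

turn left 35°, forward 8.4 m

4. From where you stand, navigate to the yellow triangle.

turn right 13°, forward 6.2 m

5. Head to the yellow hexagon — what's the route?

turn left 94°, forward 8.6 m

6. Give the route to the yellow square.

turn left 105°, forward 7.4 m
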